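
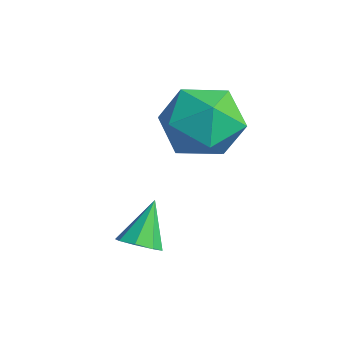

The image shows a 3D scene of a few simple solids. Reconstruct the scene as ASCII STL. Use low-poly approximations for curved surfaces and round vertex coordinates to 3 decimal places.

solid 
facet normal 0.362 -0.509 -0.781
outer loop
vertex 4.106 -2.182 -1.422
vertex 3.678 -2.622 -1.334
vertex 3.706 -2.097 -1.663
endloop
endfacet
facet normal 0.234 0.971 -0.046
outer loop
vertex 4.106 -2.182 -1.422
vertex 3.706 -2.097 -1.663
vertex 3.162 -1.898 -0.226
endloop
endfacet
facet normal 0.363 -0.509 -0.781
outer loop
vertex 3.706 -2.097 -1.663
vertex 3.678 -2.622 -1.334
vertex 3.29 -2.319 -1.712
endloop
endfacet
facet normal -0.426 0.860 -0.280
outer loop
vertex 3.706 -2.097 -1.663
vertex 3.29 -2.319 -1.712
vertex 3.162 -1.898 -0.226
endloop
endfacet
facet normal 0.363 -0.509 -0.781
outer loop
vertex 3.29 -2.319 -1.712
vertex 3.678 -2.622 -1.334
vertex 3.101 -2.719 -1.539
endloop
endfacet
facet normal -0.917 0.356 -0.180
outer loop
vertex 3.29 -2.319 -1.712
vertex 3.101 -2.719 -1.539
vertex 3.162 -1.898 -0.226
endloop
endfacet
facet normal 0.363 -0.510 -0.780
outer loop
vertex 3.101 -2.719 -1.539
vertex 3.678 -2.622 -1.334
vertex 3.25 -3.061 -1.246
endloop
endfacet
facet normal -0.949 -0.245 0.197
outer loop
vertex 3.101 -2.719 -1.539
vertex 3.25 -3.061 -1.246
vertex 3.162 -1.898 -0.226
endloop
endfacet
facet normal 0.362 -0.509 -0.781
outer loop
vertex 3.25 -3.061 -1.246
vertex 3.678 -2.622 -1.334
vertex 3.65 -3.146 -1.005
endloop
endfacet
facet normal -0.505 -0.590 0.630
outer loop
vertex 3.25 -3.061 -1.246
vertex 3.65 -3.146 -1.005
vertex 3.162 -1.898 -0.226
endloop
endfacet
facet normal 0.364 -0.509 -0.780
outer loop
vertex 3.65 -3.146 -1.005
vertex 3.678 -2.622 -1.334
vertex 4.066 -2.924 -0.956
endloop
endfacet
facet normal 0.154 -0.479 0.864
outer loop
vertex 3.65 -3.146 -1.005
vertex 4.066 -2.924 -0.956
vertex 3.162 -1.898 -0.226
endloop
endfacet
facet normal 0.364 -0.509 -0.780
outer loop
vertex 4.066 -2.924 -0.956
vertex 3.678 -2.622 -1.334
vertex 4.255 -2.524 -1.129
endloop
endfacet
facet normal 0.645 0.025 0.764
outer loop
vertex 4.066 -2.924 -0.956
vertex 4.255 -2.524 -1.129
vertex 3.162 -1.898 -0.226
endloop
endfacet
facet normal 0.364 -0.510 -0.780
outer loop
vertex 4.255 -2.524 -1.129
vertex 3.678 -2.622 -1.334
vertex 4.106 -2.182 -1.422
endloop
endfacet
facet normal 0.678 0.626 0.386
outer loop
vertex 4.255 -2.524 -1.129
vertex 4.106 -2.182 -1.422
vertex 3.162 -1.898 -0.226
endloop
endfacet
facet normal -0.881 -0.269 0.389
outer loop
vertex 1.04 0.38 1.694
vertex 1.286 -0.827 1.418
vertex 1.634 -0.351 2.534
endloop
endfacet
facet normal -0.625 0.313 0.715
outer loop
vertex 1.04 0.38 1.694
vertex 1.634 -0.351 2.534
vertex 2.017 0.837 2.348
endloop
endfacet
facet normal -0.530 0.819 0.220
outer loop
vertex 1.04 0.38 1.694
vertex 2.017 0.837 2.348
vertex 1.905 1.095 1.118
endloop
endfacet
facet normal -0.728 0.550 -0.411
outer loop
vertex 1.04 0.38 1.694
vertex 1.905 1.095 1.118
vertex 1.453 0.067 0.543
endloop
endfacet
facet normal -0.944 -0.123 -0.305
outer loop
vertex 1.04 0.38 1.694
vertex 1.453 0.067 0.543
vertex 1.286 -0.827 1.418
endloop
endfacet
facet normal 0.013 0.150 0.989
outer loop
vertex 2.017 0.837 2.348
vertex 1.634 -0.351 2.534
vertex 2.867 -0.087 2.477
endloop
endfacet
facet normal -0.400 -0.791 0.462
outer loop
vertex 1.634 -0.351 2.534
vertex 1.286 -0.827 1.418
vertex 2.415 -1.115 1.902
endloop
endfacet
facet normal -0.503 -0.555 -0.663
outer loop
vertex 1.286 -0.827 1.418
vertex 1.453 0.067 0.543
vertex 2.303 -0.857 0.672
endloop
endfacet
facet normal -0.153 0.533 -0.832
outer loop
vertex 1.453 0.067 0.543
vertex 1.905 1.095 1.118
vertex 2.686 0.331 0.486
endloop
endfacet
facet normal 0.166 0.968 0.188
outer loop
vertex 1.905 1.095 1.118
vertex 2.017 0.837 2.348
vertex 3.034 0.807 1.602
endloop
endfacet
facet normal 0.728 -0.550 0.411
outer loop
vertex 3.28 -0.4 1.326
vertex 2.867 -0.087 2.477
vertex 2.415 -1.115 1.902
endloop
endfacet
facet normal 0.530 -0.819 -0.220
outer loop
vertex 3.28 -0.4 1.326
vertex 2.415 -1.115 1.902
vertex 2.303 -0.857 0.672
endloop
endfacet
facet normal 0.625 -0.313 -0.715
outer loop
vertex 3.28 -0.4 1.326
vertex 2.303 -0.857 0.672
vertex 2.686 0.331 0.486
endloop
endfacet
facet normal 0.881 0.269 -0.389
outer loop
vertex 3.28 -0.4 1.326
vertex 2.686 0.331 0.486
vertex 3.034 0.807 1.602
endloop
endfacet
facet normal 0.944 0.123 0.305
outer loop
vertex 3.28 -0.4 1.326
vertex 3.034 0.807 1.602
vertex 2.867 -0.087 2.477
endloop
endfacet
facet normal 0.153 -0.533 0.832
outer loop
vertex 2.415 -1.115 1.902
vertex 2.867 -0.087 2.477
vertex 1.634 -0.351 2.534
endloop
endfacet
facet normal -0.166 -0.968 -0.188
outer loop
vertex 2.303 -0.857 0.672
vertex 2.415 -1.115 1.902
vertex 1.286 -0.827 1.418
endloop
endfacet
facet normal -0.013 -0.150 -0.989
outer loop
vertex 2.686 0.331 0.486
vertex 2.303 -0.857 0.672
vertex 1.453 0.067 0.543
endloop
endfacet
facet normal 0.400 0.791 -0.462
outer loop
vertex 3.034 0.807 1.602
vertex 2.686 0.331 0.486
vertex 1.905 1.095 1.118
endloop
endfacet
facet normal 0.503 0.555 0.663
outer loop
vertex 2.867 -0.087 2.477
vertex 3.034 0.807 1.602
vertex 2.017 0.837 2.348
endloop
endfacet

endsolid


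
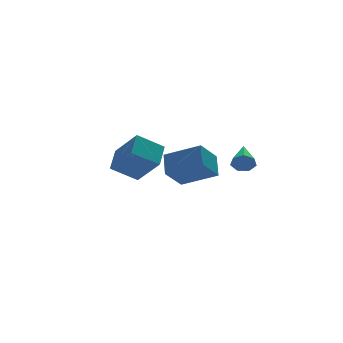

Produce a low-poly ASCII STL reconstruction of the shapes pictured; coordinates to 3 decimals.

solid 
facet normal -0.489 -0.737 -0.467
outer loop
vertex -0.697 -1.265 3.206
vertex -1.981 -0.948 4.051
vertex -1.289 0.0 1.831
endloop
endfacet
facet normal 0.818 -0.202 -0.538
outer loop
vertex -0.579 1.068 2.509
vertex -0.697 -1.265 3.206
vertex -1.289 0.0 1.831
endloop
endfacet
facet normal -0.490 -0.736 -0.467
outer loop
vertex -1.289 0.0 1.831
vertex -1.981 -0.948 4.051
vertex -2.573 0.318 2.677
endloop
endfacet
facet normal -0.302 0.646 -0.701
outer loop
vertex -2.573 0.318 2.677
vertex -0.579 1.068 2.509
vertex -1.289 0.0 1.831
endloop
endfacet
facet normal 0.302 -0.646 0.701
outer loop
vertex -0.697 -1.265 3.206
vertex -1.271 0.12 4.729
vertex -1.981 -0.948 4.051
endloop
endfacet
facet normal 0.818 -0.202 -0.539
outer loop
vertex 0.013 -0.198 3.883
vertex -0.697 -1.265 3.206
vertex -0.579 1.068 2.509
endloop
endfacet
facet normal 0.302 -0.646 0.701
outer loop
vertex 0.013 -0.198 3.883
vertex -1.271 0.12 4.729
vertex -0.697 -1.265 3.206
endloop
endfacet
facet normal -0.818 0.202 0.539
outer loop
vertex -1.981 -0.948 4.051
vertex -1.271 0.12 4.729
vertex -2.573 0.318 2.677
endloop
endfacet
facet normal -0.302 0.646 -0.701
outer loop
vertex -1.863 1.385 3.354
vertex -0.579 1.068 2.509
vertex -2.573 0.318 2.677
endloop
endfacet
facet normal -0.818 0.203 0.539
outer loop
vertex -2.573 0.318 2.677
vertex -1.271 0.12 4.729
vertex -1.863 1.385 3.354
endloop
endfacet
facet normal 0.489 0.736 0.467
outer loop
vertex -1.863 1.385 3.354
vertex 0.013 -0.198 3.883
vertex -0.579 1.068 2.509
endloop
endfacet
facet normal 0.490 0.736 0.467
outer loop
vertex -1.271 0.12 4.729
vertex 0.013 -0.198 3.883
vertex -1.863 1.385 3.354
endloop
endfacet
facet normal -0.418 -0.851 -0.318
outer loop
vertex 2.985 -3.232 2.901
vertex 2.671 -3.281 3.445
vertex 2.493 -2.995 2.913
endloop
endfacet
facet normal 0.247 0.553 -0.796
outer loop
vertex 2.985 -3.232 2.901
vertex 2.493 -2.995 2.913
vertex 3.369 -1.859 3.975
endloop
endfacet
facet normal -0.418 -0.851 -0.318
outer loop
vertex 2.493 -2.995 2.913
vertex 2.671 -3.281 3.445
vertex 2.135 -2.973 3.325
endloop
endfacet
facet normal -0.461 0.769 -0.442
outer loop
vertex 2.493 -2.995 2.913
vertex 2.135 -2.973 3.325
vertex 3.369 -1.859 3.975
endloop
endfacet
facet normal -0.418 -0.851 -0.318
outer loop
vertex 2.135 -2.973 3.325
vertex 2.671 -3.281 3.445
vertex 2.18 -3.183 3.828
endloop
endfacet
facet normal -0.722 0.613 0.321
outer loop
vertex 2.135 -2.973 3.325
vertex 2.18 -3.183 3.828
vertex 3.369 -1.859 3.975
endloop
endfacet
facet normal -0.417 -0.852 -0.316
outer loop
vertex 2.18 -3.183 3.828
vertex 2.671 -3.281 3.445
vertex 2.596 -3.466 4.043
endloop
endfacet
facet normal -0.338 0.202 0.919
outer loop
vertex 2.18 -3.183 3.828
vertex 2.596 -3.466 4.043
vertex 3.369 -1.859 3.975
endloop
endfacet
facet normal -0.418 -0.852 -0.316
outer loop
vertex 2.596 -3.466 4.043
vertex 2.671 -3.281 3.445
vertex 3.068 -3.61 3.807
endloop
endfacet
facet normal 0.403 -0.156 0.902
outer loop
vertex 2.596 -3.466 4.043
vertex 3.068 -3.61 3.807
vertex 3.369 -1.859 3.975
endloop
endfacet
facet normal -0.417 -0.852 -0.317
outer loop
vertex 3.068 -3.61 3.807
vertex 2.671 -3.281 3.445
vertex 3.241 -3.506 3.299
endloop
endfacet
facet normal 0.941 -0.189 0.282
outer loop
vertex 3.068 -3.61 3.807
vertex 3.241 -3.506 3.299
vertex 3.369 -1.859 3.975
endloop
endfacet
facet normal -0.417 -0.851 -0.318
outer loop
vertex 3.241 -3.506 3.299
vertex 2.671 -3.281 3.445
vertex 2.985 -3.232 2.901
endloop
endfacet
facet normal 0.872 0.127 -0.473
outer loop
vertex 3.241 -3.506 3.299
vertex 2.985 -3.232 2.901
vertex 3.369 -1.859 3.975
endloop
endfacet
facet normal -0.672 -0.322 0.667
outer loop
vertex 2.848 1.612 1.65
vertex 3.233 2.66 2.544
vertex 1.385 2.882 0.79
endloop
endfacet
facet normal -0.269 -0.733 -0.625
outer loop
vertex 2.507 3.42 -0.324
vertex 2.848 1.612 1.65
vertex 1.385 2.882 0.79
endloop
endfacet
facet normal -0.672 -0.322 0.667
outer loop
vertex 1.385 2.882 0.79
vertex 3.233 2.66 2.544
vertex 1.77 3.93 1.684
endloop
endfacet
facet normal -0.690 0.599 -0.406
outer loop
vertex 1.77 3.93 1.684
vertex 2.507 3.42 -0.324
vertex 1.385 2.882 0.79
endloop
endfacet
facet normal 0.690 -0.599 0.406
outer loop
vertex 2.848 1.612 1.65
vertex 4.355 3.198 1.43
vertex 3.233 2.66 2.544
endloop
endfacet
facet normal -0.269 -0.733 -0.625
outer loop
vertex 3.97 2.15 0.536
vertex 2.848 1.612 1.65
vertex 2.507 3.42 -0.324
endloop
endfacet
facet normal 0.690 -0.599 0.406
outer loop
vertex 3.97 2.15 0.536
vertex 4.355 3.198 1.43
vertex 2.848 1.612 1.65
endloop
endfacet
facet normal 0.269 0.733 0.625
outer loop
vertex 3.233 2.66 2.544
vertex 4.355 3.198 1.43
vertex 1.77 3.93 1.684
endloop
endfacet
facet normal -0.690 0.599 -0.406
outer loop
vertex 2.892 4.468 0.57
vertex 2.507 3.42 -0.324
vertex 1.77 3.93 1.684
endloop
endfacet
facet normal 0.269 0.733 0.625
outer loop
vertex 1.77 3.93 1.684
vertex 4.355 3.198 1.43
vertex 2.892 4.468 0.57
endloop
endfacet
facet normal 0.672 0.322 -0.667
outer loop
vertex 2.892 4.468 0.57
vertex 3.97 2.15 0.536
vertex 2.507 3.42 -0.324
endloop
endfacet
facet normal 0.672 0.322 -0.667
outer loop
vertex 4.355 3.198 1.43
vertex 3.97 2.15 0.536
vertex 2.892 4.468 0.57
endloop
endfacet

endsolid


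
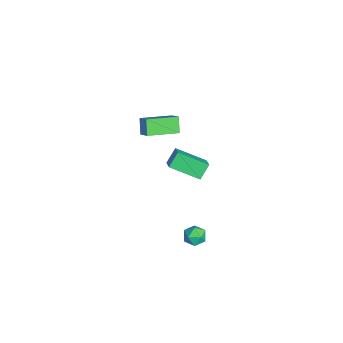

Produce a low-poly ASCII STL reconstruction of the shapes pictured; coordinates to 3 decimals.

solid 
facet normal -0.868 -0.027 -0.495
outer loop
vertex 0.125 2.556 0.256
vertex 0.539 4.041 -0.551
vertex 0.543 2.056 -0.45
endloop
endfacet
facet normal -0.238 -0.854 0.464
outer loop
vertex 1.281 2.079 -0.029
vertex 0.125 2.556 0.256
vertex 0.543 2.056 -0.45
endloop
endfacet
facet normal -0.868 -0.027 -0.495
outer loop
vertex 0.543 2.056 -0.45
vertex 0.539 4.041 -0.551
vertex 0.957 3.541 -1.257
endloop
endfacet
facet normal 0.435 -0.521 -0.735
outer loop
vertex 0.957 3.541 -1.257
vertex 1.281 2.079 -0.029
vertex 0.543 2.056 -0.45
endloop
endfacet
facet normal -0.435 0.521 0.735
outer loop
vertex 0.125 2.556 0.256
vertex 1.277 4.064 -0.13
vertex 0.539 4.041 -0.551
endloop
endfacet
facet normal -0.238 -0.854 0.464
outer loop
vertex 0.863 2.579 0.677
vertex 0.125 2.556 0.256
vertex 1.281 2.079 -0.029
endloop
endfacet
facet normal -0.435 0.521 0.735
outer loop
vertex 0.863 2.579 0.677
vertex 1.277 4.064 -0.13
vertex 0.125 2.556 0.256
endloop
endfacet
facet normal 0.238 0.854 -0.464
outer loop
vertex 0.539 4.041 -0.551
vertex 1.277 4.064 -0.13
vertex 0.957 3.541 -1.257
endloop
endfacet
facet normal 0.435 -0.521 -0.735
outer loop
vertex 1.695 3.564 -0.836
vertex 1.281 2.079 -0.029
vertex 0.957 3.541 -1.257
endloop
endfacet
facet normal 0.238 0.854 -0.464
outer loop
vertex 0.957 3.541 -1.257
vertex 1.277 4.064 -0.13
vertex 1.695 3.564 -0.836
endloop
endfacet
facet normal 0.868 0.027 0.495
outer loop
vertex 1.695 3.564 -0.836
vertex 0.863 2.579 0.677
vertex 1.281 2.079 -0.029
endloop
endfacet
facet normal 0.868 0.027 0.495
outer loop
vertex 1.277 4.064 -0.13
vertex 0.863 2.579 0.677
vertex 1.695 3.564 -0.836
endloop
endfacet
facet normal -0.620 -0.278 0.734
outer loop
vertex 2.674 3.149 -3.638
vertex 2.972 2.582 -3.601
vertex 3.174 3.074 -3.244
endloop
endfacet
facet normal -0.519 0.428 0.740
outer loop
vertex 2.674 3.149 -3.638
vertex 3.174 3.074 -3.244
vertex 3.118 3.609 -3.593
endloop
endfacet
facet normal -0.721 0.685 0.107
outer loop
vertex 2.674 3.149 -3.638
vertex 3.118 3.609 -3.593
vertex 2.88 3.448 -4.166
endloop
endfacet
facet normal -0.947 0.136 -0.292
outer loop
vertex 2.674 3.149 -3.638
vertex 2.88 3.448 -4.166
vertex 2.79 2.813 -4.171
endloop
endfacet
facet normal -0.884 -0.458 0.096
outer loop
vertex 2.674 3.149 -3.638
vertex 2.79 2.813 -4.171
vertex 2.972 2.582 -3.601
endloop
endfacet
facet normal 0.180 0.551 0.815
outer loop
vertex 3.118 3.609 -3.593
vertex 3.174 3.074 -3.244
vertex 3.69 3.327 -3.529
endloop
endfacet
facet normal 0.018 -0.592 0.806
outer loop
vertex 3.174 3.074 -3.244
vertex 2.972 2.582 -3.601
vertex 3.6 2.692 -3.534
endloop
endfacet
facet normal -0.410 -0.883 -0.227
outer loop
vertex 2.972 2.582 -3.601
vertex 2.79 2.813 -4.171
vertex 3.362 2.531 -4.107
endloop
endfacet
facet normal -0.511 0.079 -0.856
outer loop
vertex 2.79 2.813 -4.171
vertex 2.88 3.448 -4.166
vertex 3.306 3.066 -4.456
endloop
endfacet
facet normal -0.147 0.966 -0.211
outer loop
vertex 2.88 3.448 -4.166
vertex 3.118 3.609 -3.593
vertex 3.508 3.558 -4.099
endloop
endfacet
facet normal 0.947 -0.136 0.292
outer loop
vertex 3.806 2.991 -4.062
vertex 3.69 3.327 -3.529
vertex 3.6 2.692 -3.534
endloop
endfacet
facet normal 0.721 -0.685 -0.107
outer loop
vertex 3.806 2.991 -4.062
vertex 3.6 2.692 -3.534
vertex 3.362 2.531 -4.107
endloop
endfacet
facet normal 0.519 -0.428 -0.740
outer loop
vertex 3.806 2.991 -4.062
vertex 3.362 2.531 -4.107
vertex 3.306 3.066 -4.456
endloop
endfacet
facet normal 0.620 0.278 -0.734
outer loop
vertex 3.806 2.991 -4.062
vertex 3.306 3.066 -4.456
vertex 3.508 3.558 -4.099
endloop
endfacet
facet normal 0.884 0.458 -0.096
outer loop
vertex 3.806 2.991 -4.062
vertex 3.508 3.558 -4.099
vertex 3.69 3.327 -3.529
endloop
endfacet
facet normal 0.511 -0.079 0.856
outer loop
vertex 3.6 2.692 -3.534
vertex 3.69 3.327 -3.529
vertex 3.174 3.074 -3.244
endloop
endfacet
facet normal 0.147 -0.966 0.211
outer loop
vertex 3.362 2.531 -4.107
vertex 3.6 2.692 -3.534
vertex 2.972 2.582 -3.601
endloop
endfacet
facet normal -0.180 -0.551 -0.815
outer loop
vertex 3.306 3.066 -4.456
vertex 3.362 2.531 -4.107
vertex 2.79 2.813 -4.171
endloop
endfacet
facet normal -0.018 0.592 -0.806
outer loop
vertex 3.508 3.558 -4.099
vertex 3.306 3.066 -4.456
vertex 2.88 3.448 -4.166
endloop
endfacet
facet normal 0.410 0.883 0.227
outer loop
vertex 3.69 3.327 -3.529
vertex 3.508 3.558 -4.099
vertex 3.118 3.609 -3.593
endloop
endfacet
facet normal -0.630 0.041 0.775
outer loop
vertex -3.552 1.573 -0.935
vertex -3.952 3.299 -1.352
vertex -4.192 1.302 -1.441
endloop
endfacet
facet normal 0.220 -0.948 0.230
outer loop
vertex -3.568 1.261 -2.208
vertex -3.552 1.573 -0.935
vertex -4.192 1.302 -1.441
endloop
endfacet
facet normal -0.630 0.041 0.775
outer loop
vertex -4.192 1.302 -1.441
vertex -3.952 3.299 -1.352
vertex -4.592 3.028 -1.858
endloop
endfacet
facet normal -0.744 -0.315 -0.589
outer loop
vertex -4.592 3.028 -1.858
vertex -3.568 1.261 -2.208
vertex -4.192 1.302 -1.441
endloop
endfacet
facet normal 0.744 0.315 0.589
outer loop
vertex -3.552 1.573 -0.935
vertex -3.328 3.258 -2.119
vertex -3.952 3.299 -1.352
endloop
endfacet
facet normal 0.220 -0.948 0.230
outer loop
vertex -2.928 1.532 -1.702
vertex -3.552 1.573 -0.935
vertex -3.568 1.261 -2.208
endloop
endfacet
facet normal 0.744 0.315 0.589
outer loop
vertex -2.928 1.532 -1.702
vertex -3.328 3.258 -2.119
vertex -3.552 1.573 -0.935
endloop
endfacet
facet normal -0.220 0.948 -0.230
outer loop
vertex -3.952 3.299 -1.352
vertex -3.328 3.258 -2.119
vertex -4.592 3.028 -1.858
endloop
endfacet
facet normal -0.744 -0.315 -0.589
outer loop
vertex -3.968 2.987 -2.625
vertex -3.568 1.261 -2.208
vertex -4.592 3.028 -1.858
endloop
endfacet
facet normal -0.220 0.948 -0.230
outer loop
vertex -4.592 3.028 -1.858
vertex -3.328 3.258 -2.119
vertex -3.968 2.987 -2.625
endloop
endfacet
facet normal 0.630 -0.041 -0.775
outer loop
vertex -3.968 2.987 -2.625
vertex -2.928 1.532 -1.702
vertex -3.568 1.261 -2.208
endloop
endfacet
facet normal 0.630 -0.041 -0.775
outer loop
vertex -3.328 3.258 -2.119
vertex -2.928 1.532 -1.702
vertex -3.968 2.987 -2.625
endloop
endfacet

endsolid


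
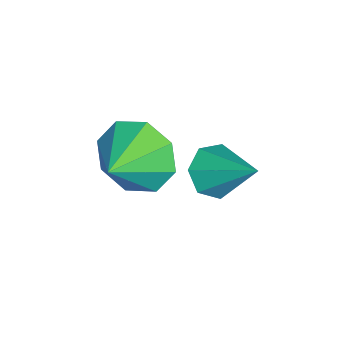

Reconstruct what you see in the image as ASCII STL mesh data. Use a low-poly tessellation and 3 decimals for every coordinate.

solid 
facet normal -0.410 -0.668 -0.621
outer loop
vertex -2.832 2.193 1.309
vertex -3.25 2.752 0.983
vertex -2.548 2.502 0.789
endloop
endfacet
facet normal 0.901 -0.297 0.316
outer loop
vertex -2.832 2.193 1.309
vertex -2.548 2.502 0.789
vertex -2.53 3.928 2.077
endloop
endfacet
facet normal -0.410 -0.668 -0.622
outer loop
vertex -2.548 2.502 0.789
vertex -3.25 2.752 0.983
vertex -2.792 2.999 0.416
endloop
endfacet
facet normal 0.928 0.243 -0.283
outer loop
vertex -2.548 2.502 0.789
vertex -2.792 2.999 0.416
vertex -2.53 3.928 2.077
endloop
endfacet
facet normal -0.409 -0.668 -0.621
outer loop
vertex -2.792 2.999 0.416
vertex -3.25 2.752 0.983
vertex -3.381 3.31 0.469
endloop
endfacet
facet normal 0.370 0.785 -0.497
outer loop
vertex -2.792 2.999 0.416
vertex -3.381 3.31 0.469
vertex -2.53 3.928 2.077
endloop
endfacet
facet normal -0.410 -0.668 -0.621
outer loop
vertex -3.381 3.31 0.469
vertex -3.25 2.752 0.983
vertex -3.871 3.201 0.91
endloop
endfacet
facet normal -0.354 0.920 -0.166
outer loop
vertex -3.381 3.31 0.469
vertex -3.871 3.201 0.91
vertex -2.53 3.928 2.077
endloop
endfacet
facet normal -0.410 -0.667 -0.622
outer loop
vertex -3.871 3.201 0.91
vertex -3.25 2.752 0.983
vertex -3.894 2.753 1.406
endloop
endfacet
facet normal -0.698 0.547 0.462
outer loop
vertex -3.871 3.201 0.91
vertex -3.894 2.753 1.406
vertex -2.53 3.928 2.077
endloop
endfacet
facet normal -0.409 -0.668 -0.621
outer loop
vertex -3.894 2.753 1.406
vertex -3.25 2.752 0.983
vertex -3.431 2.305 1.583
endloop
endfacet
facet normal -0.402 -0.055 0.914
outer loop
vertex -3.894 2.753 1.406
vertex -3.431 2.305 1.583
vertex -2.53 3.928 2.077
endloop
endfacet
facet normal -0.409 -0.668 -0.621
outer loop
vertex -3.431 2.305 1.583
vertex -3.25 2.752 0.983
vertex -2.832 2.193 1.309
endloop
endfacet
facet normal 0.308 -0.429 0.849
outer loop
vertex -3.431 2.305 1.583
vertex -2.832 2.193 1.309
vertex -2.53 3.928 2.077
endloop
endfacet
facet normal -0.886 0.219 -0.409
outer loop
vertex -1.909 1.685 1.281
vertex -2.391 1.071 1.998
vertex -2.117 2.094 1.951
endloop
endfacet
facet normal 0.828 0.555 -0.082
outer loop
vertex -1.909 1.685 1.281
vertex -2.117 2.094 1.951
vertex -1.169 0.769 2.562
endloop
endfacet
facet normal -0.886 0.219 -0.408
outer loop
vertex -2.117 2.094 1.951
vertex -2.391 1.071 1.998
vertex -2.485 1.903 2.648
endloop
endfacet
facet normal 0.588 0.645 0.487
outer loop
vertex -2.117 2.094 1.951
vertex -2.485 1.903 2.648
vertex -1.169 0.769 2.562
endloop
endfacet
facet normal -0.886 0.219 -0.409
outer loop
vertex -2.485 1.903 2.648
vertex -2.391 1.071 1.998
vertex -2.799 1.226 2.965
endloop
endfacet
facet normal 0.304 0.284 0.909
outer loop
vertex -2.485 1.903 2.648
vertex -2.799 1.226 2.965
vertex -1.169 0.769 2.562
endloop
endfacet
facet normal -0.886 0.219 -0.409
outer loop
vertex -2.799 1.226 2.965
vertex -2.391 1.071 1.998
vertex -2.874 0.457 2.715
endloop
endfacet
facet normal 0.142 -0.319 0.937
outer loop
vertex -2.799 1.226 2.965
vertex -2.874 0.457 2.715
vertex -1.169 0.769 2.562
endloop
endfacet
facet normal -0.886 0.219 -0.409
outer loop
vertex -2.874 0.457 2.715
vertex -2.391 1.071 1.998
vertex -2.666 0.048 2.046
endloop
endfacet
facet normal 0.198 -0.808 0.555
outer loop
vertex -2.874 0.457 2.715
vertex -2.666 0.048 2.046
vertex -1.169 0.769 2.562
endloop
endfacet
facet normal -0.886 0.219 -0.408
outer loop
vertex -2.666 0.048 2.046
vertex -2.391 1.071 1.998
vertex -2.298 0.239 1.349
endloop
endfacet
facet normal 0.438 -0.899 -0.015
outer loop
vertex -2.666 0.048 2.046
vertex -2.298 0.239 1.349
vertex -1.169 0.769 2.562
endloop
endfacet
facet normal -0.886 0.219 -0.408
outer loop
vertex -2.298 0.239 1.349
vertex -2.391 1.071 1.998
vertex -1.984 0.917 1.032
endloop
endfacet
facet normal 0.721 -0.538 -0.436
outer loop
vertex -2.298 0.239 1.349
vertex -1.984 0.917 1.032
vertex -1.169 0.769 2.562
endloop
endfacet
facet normal -0.886 0.219 -0.408
outer loop
vertex -1.984 0.917 1.032
vertex -2.391 1.071 1.998
vertex -1.909 1.685 1.281
endloop
endfacet
facet normal 0.883 0.064 -0.464
outer loop
vertex -1.984 0.917 1.032
vertex -1.909 1.685 1.281
vertex -1.169 0.769 2.562
endloop
endfacet

endsolid


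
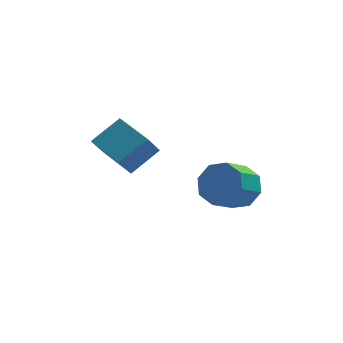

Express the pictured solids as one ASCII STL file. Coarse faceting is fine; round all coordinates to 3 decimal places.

solid 
facet normal -0.403 -0.435 0.806
outer loop
vertex 0.252 -0.966 4.434
vertex -0.684 0.457 4.734
vertex -0.856 -1.515 3.584
endloop
endfacet
facet normal 0.541 -0.823 -0.174
outer loop
vertex -0.376 -0.997 2.626
vertex 0.252 -0.966 4.434
vertex -0.856 -1.515 3.584
endloop
endfacet
facet normal -0.403 -0.434 0.805
outer loop
vertex -0.856 -1.515 3.584
vertex -0.684 0.457 4.734
vertex -1.791 -0.091 3.884
endloop
endfacet
facet normal -0.738 -0.365 -0.567
outer loop
vertex -1.791 -0.091 3.884
vertex -0.376 -0.997 2.626
vertex -0.856 -1.515 3.584
endloop
endfacet
facet normal 0.738 0.366 0.567
outer loop
vertex 0.252 -0.966 4.434
vertex -0.204 0.975 3.776
vertex -0.684 0.457 4.734
endloop
endfacet
facet normal 0.541 -0.823 -0.174
outer loop
vertex 0.731 -0.449 3.476
vertex 0.252 -0.966 4.434
vertex -0.376 -0.997 2.626
endloop
endfacet
facet normal 0.739 0.366 0.567
outer loop
vertex 0.731 -0.449 3.476
vertex -0.204 0.975 3.776
vertex 0.252 -0.966 4.434
endloop
endfacet
facet normal -0.541 0.823 0.174
outer loop
vertex -0.684 0.457 4.734
vertex -0.204 0.975 3.776
vertex -1.791 -0.091 3.884
endloop
endfacet
facet normal -0.738 -0.366 -0.567
outer loop
vertex -1.312 0.426 2.926
vertex -0.376 -0.997 2.626
vertex -1.791 -0.091 3.884
endloop
endfacet
facet normal -0.541 0.823 0.174
outer loop
vertex -1.791 -0.091 3.884
vertex -0.204 0.975 3.776
vertex -1.312 0.426 2.926
endloop
endfacet
facet normal 0.403 0.435 -0.805
outer loop
vertex -1.312 0.426 2.926
vertex 0.731 -0.449 3.476
vertex -0.376 -0.997 2.626
endloop
endfacet
facet normal 0.403 0.434 -0.806
outer loop
vertex -0.204 0.975 3.776
vertex 0.731 -0.449 3.476
vertex -1.312 0.426 2.926
endloop
endfacet
facet normal 0.591 0.585 -0.555
outer loop
vertex 3.993 -0.159 2.227
vertex 3.684 -0.63 1.401
vertex 3.376 0.169 1.916
endloop
endfacet
facet normal 0.000 0.688 0.725
outer loop
vertex 3.993 -0.159 2.227
vertex 3.376 0.169 1.916
vertex 3.165 -0.978 3.005
endloop
endfacet
facet normal 0.000 0.688 0.725
outer loop
vertex 3.165 -0.978 3.005
vertex 3.376 0.169 1.916
vertex 2.548 -0.65 2.694
endloop
endfacet
facet normal -0.591 -0.585 0.555
outer loop
vertex 3.165 -0.978 3.005
vertex 2.548 -0.65 2.694
vertex 2.856 -1.45 2.179
endloop
endfacet
facet normal 0.591 0.585 -0.555
outer loop
vertex 3.376 0.169 1.916
vertex 3.684 -0.63 1.401
vertex 2.939 0.03 1.304
endloop
endfacet
facet normal -0.569 0.791 0.227
outer loop
vertex 3.376 0.169 1.916
vertex 2.939 0.03 1.304
vertex 2.548 -0.65 2.694
endloop
endfacet
facet normal -0.570 0.790 0.226
outer loop
vertex 2.548 -0.65 2.694
vertex 2.939 0.03 1.304
vertex 2.111 -0.79 2.081
endloop
endfacet
facet normal -0.591 -0.585 0.555
outer loop
vertex 2.548 -0.65 2.694
vertex 2.111 -0.79 2.081
vertex 2.856 -1.45 2.179
endloop
endfacet
facet normal 0.591 0.585 -0.556
outer loop
vertex 2.939 0.03 1.304
vertex 3.684 -0.63 1.401
vertex 2.938 -0.497 0.748
endloop
endfacet
facet normal -0.807 0.430 -0.406
outer loop
vertex 2.939 0.03 1.304
vertex 2.938 -0.497 0.748
vertex 2.111 -0.79 2.081
endloop
endfacet
facet normal -0.807 0.429 -0.406
outer loop
vertex 2.111 -0.79 2.081
vertex 2.938 -0.497 0.748
vertex 2.111 -1.316 1.526
endloop
endfacet
facet normal -0.591 -0.585 0.555
outer loop
vertex 2.111 -0.79 2.081
vertex 2.111 -1.316 1.526
vertex 2.856 -1.45 2.179
endloop
endfacet
facet normal 0.591 0.585 -0.555
outer loop
vertex 2.938 -0.497 0.748
vertex 3.684 -0.63 1.401
vertex 3.375 -1.102 0.575
endloop
endfacet
facet normal -0.571 -0.184 -0.800
outer loop
vertex 2.938 -0.497 0.748
vertex 3.375 -1.102 0.575
vertex 2.111 -1.316 1.526
endloop
endfacet
facet normal -0.571 -0.183 -0.800
outer loop
vertex 2.111 -1.316 1.526
vertex 3.375 -1.102 0.575
vertex 2.547 -1.921 1.353
endloop
endfacet
facet normal -0.592 -0.585 0.555
outer loop
vertex 2.111 -1.316 1.526
vertex 2.547 -1.921 1.353
vertex 2.856 -1.45 2.179
endloop
endfacet
facet normal 0.591 0.585 -0.555
outer loop
vertex 3.375 -1.102 0.575
vertex 3.684 -0.63 1.401
vertex 3.992 -1.43 0.886
endloop
endfacet
facet normal -0.000 -0.688 -0.725
outer loop
vertex 3.375 -1.102 0.575
vertex 3.992 -1.43 0.886
vertex 2.547 -1.921 1.353
endloop
endfacet
facet normal -0.000 -0.688 -0.725
outer loop
vertex 2.547 -1.921 1.353
vertex 3.992 -1.43 0.886
vertex 3.164 -2.249 1.664
endloop
endfacet
facet normal -0.591 -0.585 0.555
outer loop
vertex 2.547 -1.921 1.353
vertex 3.164 -2.249 1.664
vertex 2.856 -1.45 2.179
endloop
endfacet
facet normal 0.591 0.585 -0.555
outer loop
vertex 3.992 -1.43 0.886
vertex 3.684 -0.63 1.401
vertex 4.429 -1.29 1.499
endloop
endfacet
facet normal 0.570 -0.790 -0.226
outer loop
vertex 3.992 -1.43 0.886
vertex 4.429 -1.29 1.499
vertex 3.164 -2.249 1.664
endloop
endfacet
facet normal 0.569 -0.790 -0.227
outer loop
vertex 3.164 -2.249 1.664
vertex 4.429 -1.29 1.499
vertex 3.601 -2.11 2.276
endloop
endfacet
facet normal -0.591 -0.585 0.555
outer loop
vertex 3.164 -2.249 1.664
vertex 3.601 -2.11 2.276
vertex 2.856 -1.45 2.179
endloop
endfacet
facet normal 0.591 0.585 -0.555
outer loop
vertex 4.429 -1.29 1.499
vertex 3.684 -0.63 1.401
vertex 4.429 -0.764 2.054
endloop
endfacet
facet normal 0.807 -0.429 0.407
outer loop
vertex 4.429 -1.29 1.499
vertex 4.429 -0.764 2.054
vertex 3.601 -2.11 2.276
endloop
endfacet
facet normal 0.807 -0.429 0.406
outer loop
vertex 3.601 -2.11 2.276
vertex 4.429 -0.764 2.054
vertex 3.602 -1.583 2.832
endloop
endfacet
facet normal -0.591 -0.585 0.556
outer loop
vertex 3.601 -2.11 2.276
vertex 3.602 -1.583 2.832
vertex 2.856 -1.45 2.179
endloop
endfacet
facet normal 0.592 0.585 -0.555
outer loop
vertex 4.429 -0.764 2.054
vertex 3.684 -0.63 1.401
vertex 3.993 -0.159 2.227
endloop
endfacet
facet normal 0.571 0.183 0.800
outer loop
vertex 4.429 -0.764 2.054
vertex 3.993 -0.159 2.227
vertex 3.602 -1.583 2.832
endloop
endfacet
facet normal 0.571 0.183 0.800
outer loop
vertex 3.602 -1.583 2.832
vertex 3.993 -0.159 2.227
vertex 3.165 -0.978 3.005
endloop
endfacet
facet normal -0.591 -0.585 0.555
outer loop
vertex 3.602 -1.583 2.832
vertex 3.165 -0.978 3.005
vertex 2.856 -1.45 2.179
endloop
endfacet

endsolid


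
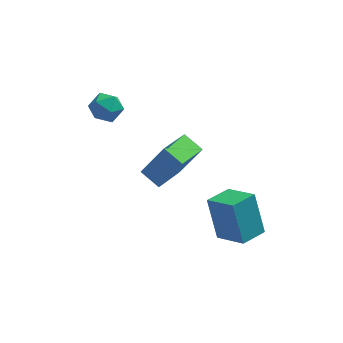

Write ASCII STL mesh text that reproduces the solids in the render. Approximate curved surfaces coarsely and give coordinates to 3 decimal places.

solid 
facet normal -0.754 0.323 0.572
outer loop
vertex -4.572 3.841 0.726
vertex -4.226 3.431 1.414
vertex -4.004 4.257 1.241
endloop
endfacet
facet normal -0.617 0.786 0.046
outer loop
vertex -4.572 3.841 0.726
vertex -4.004 4.257 1.241
vertex -3.954 4.347 0.374
endloop
endfacet
facet normal -0.689 0.441 -0.575
outer loop
vertex -4.572 3.841 0.726
vertex -3.954 4.347 0.374
vertex -4.146 3.576 0.012
endloop
endfacet
facet normal -0.871 -0.233 -0.433
outer loop
vertex -4.572 3.841 0.726
vertex -4.146 3.576 0.012
vertex -4.314 3.01 0.655
endloop
endfacet
facet normal -0.911 -0.306 0.276
outer loop
vertex -4.572 3.841 0.726
vertex -4.314 3.01 0.655
vertex -4.226 3.431 1.414
endloop
endfacet
facet normal 0.063 0.992 0.107
outer loop
vertex -3.954 4.347 0.374
vertex -4.004 4.257 1.241
vertex -3.226 4.25 0.845
endloop
endfacet
facet normal -0.159 0.243 0.957
outer loop
vertex -4.004 4.257 1.241
vertex -4.226 3.431 1.414
vertex -3.394 3.684 1.488
endloop
endfacet
facet normal -0.413 -0.775 0.478
outer loop
vertex -4.226 3.431 1.414
vertex -4.314 3.01 0.655
vertex -3.586 2.913 1.126
endloop
endfacet
facet normal -0.347 -0.657 -0.669
outer loop
vertex -4.314 3.01 0.655
vertex -4.146 3.576 0.012
vertex -3.536 3.003 0.259
endloop
endfacet
facet normal -0.052 0.435 -0.899
outer loop
vertex -4.146 3.576 0.012
vertex -3.954 4.347 0.374
vertex -3.314 3.829 0.086
endloop
endfacet
facet normal 0.871 0.233 0.433
outer loop
vertex -2.968 3.419 0.774
vertex -3.226 4.25 0.845
vertex -3.394 3.684 1.488
endloop
endfacet
facet normal 0.689 -0.441 0.575
outer loop
vertex -2.968 3.419 0.774
vertex -3.394 3.684 1.488
vertex -3.586 2.913 1.126
endloop
endfacet
facet normal 0.617 -0.786 -0.046
outer loop
vertex -2.968 3.419 0.774
vertex -3.586 2.913 1.126
vertex -3.536 3.003 0.259
endloop
endfacet
facet normal 0.754 -0.323 -0.572
outer loop
vertex -2.968 3.419 0.774
vertex -3.536 3.003 0.259
vertex -3.314 3.829 0.086
endloop
endfacet
facet normal 0.911 0.306 -0.276
outer loop
vertex -2.968 3.419 0.774
vertex -3.314 3.829 0.086
vertex -3.226 4.25 0.845
endloop
endfacet
facet normal 0.347 0.657 0.669
outer loop
vertex -3.394 3.684 1.488
vertex -3.226 4.25 0.845
vertex -4.004 4.257 1.241
endloop
endfacet
facet normal 0.052 -0.435 0.899
outer loop
vertex -3.586 2.913 1.126
vertex -3.394 3.684 1.488
vertex -4.226 3.431 1.414
endloop
endfacet
facet normal -0.063 -0.992 -0.107
outer loop
vertex -3.536 3.003 0.259
vertex -3.586 2.913 1.126
vertex -4.314 3.01 0.655
endloop
endfacet
facet normal 0.159 -0.243 -0.957
outer loop
vertex -3.314 3.829 0.086
vertex -3.536 3.003 0.259
vertex -4.146 3.576 0.012
endloop
endfacet
facet normal 0.413 0.775 -0.478
outer loop
vertex -3.226 4.25 0.845
vertex -3.314 3.829 0.086
vertex -3.954 4.347 0.374
endloop
endfacet
facet normal -0.772 -0.618 0.148
outer loop
vertex 1.477 -1.254 -1.944
vertex 0.445 -0.144 -2.692
vertex 1.857 -2.183 -3.846
endloop
endfacet
facet normal 0.610 -0.657 0.443
outer loop
vertex 2.915 -1.336 -4.048
vertex 1.477 -1.254 -1.944
vertex 1.857 -2.183 -3.846
endloop
endfacet
facet normal -0.772 -0.618 0.147
outer loop
vertex 1.857 -2.183 -3.846
vertex 0.445 -0.144 -2.692
vertex 0.825 -1.072 -4.594
endloop
endfacet
facet normal 0.177 -0.432 -0.885
outer loop
vertex 0.825 -1.072 -4.594
vertex 2.915 -1.336 -4.048
vertex 1.857 -2.183 -3.846
endloop
endfacet
facet normal -0.177 0.432 0.885
outer loop
vertex 1.477 -1.254 -1.944
vertex 1.503 0.703 -2.894
vertex 0.445 -0.144 -2.692
endloop
endfacet
facet normal 0.610 -0.657 0.443
outer loop
vertex 2.535 -0.408 -2.146
vertex 1.477 -1.254 -1.944
vertex 2.915 -1.336 -4.048
endloop
endfacet
facet normal -0.176 0.432 0.885
outer loop
vertex 2.535 -0.408 -2.146
vertex 1.503 0.703 -2.894
vertex 1.477 -1.254 -1.944
endloop
endfacet
facet normal -0.610 0.657 -0.442
outer loop
vertex 0.445 -0.144 -2.692
vertex 1.503 0.703 -2.894
vertex 0.825 -1.072 -4.594
endloop
endfacet
facet normal 0.177 -0.432 -0.884
outer loop
vertex 1.883 -0.226 -4.796
vertex 2.915 -1.336 -4.048
vertex 0.825 -1.072 -4.594
endloop
endfacet
facet normal -0.610 0.657 -0.443
outer loop
vertex 0.825 -1.072 -4.594
vertex 1.503 0.703 -2.894
vertex 1.883 -0.226 -4.796
endloop
endfacet
facet normal 0.772 0.618 -0.147
outer loop
vertex 1.883 -0.226 -4.796
vertex 2.535 -0.408 -2.146
vertex 2.915 -1.336 -4.048
endloop
endfacet
facet normal 0.772 0.618 -0.148
outer loop
vertex 1.503 0.703 -2.894
vertex 2.535 -0.408 -2.146
vertex 1.883 -0.226 -4.796
endloop
endfacet
facet normal -0.536 -0.020 -0.844
outer loop
vertex -2.524 -0.754 0.49
vertex -1.499 0.769 -0.197
vertex -1.795 -1.446 0.043
endloop
endfacet
facet normal -0.523 -0.777 0.351
outer loop
vertex -0.781 -1.409 1.637
vertex -2.524 -0.754 0.49
vertex -1.795 -1.446 0.043
endloop
endfacet
facet normal -0.537 -0.020 -0.843
outer loop
vertex -1.795 -1.446 0.043
vertex -1.499 0.769 -0.197
vertex -0.77 0.077 -0.645
endloop
endfacet
facet normal 0.662 -0.629 -0.407
outer loop
vertex -0.77 0.077 -0.645
vertex -0.781 -1.409 1.637
vertex -1.795 -1.446 0.043
endloop
endfacet
facet normal -0.662 0.629 0.407
outer loop
vertex -2.524 -0.754 0.49
vertex -0.485 0.806 1.397
vertex -1.499 0.769 -0.197
endloop
endfacet
facet normal -0.523 -0.777 0.350
outer loop
vertex -1.51 -0.717 2.085
vertex -2.524 -0.754 0.49
vertex -0.781 -1.409 1.637
endloop
endfacet
facet normal -0.662 0.629 0.406
outer loop
vertex -1.51 -0.717 2.085
vertex -0.485 0.806 1.397
vertex -2.524 -0.754 0.49
endloop
endfacet
facet normal 0.523 0.777 -0.350
outer loop
vertex -1.499 0.769 -0.197
vertex -0.485 0.806 1.397
vertex -0.77 0.077 -0.645
endloop
endfacet
facet normal 0.662 -0.629 -0.407
outer loop
vertex 0.244 0.114 0.95
vertex -0.781 -1.409 1.637
vertex -0.77 0.077 -0.645
endloop
endfacet
facet normal 0.523 0.777 -0.350
outer loop
vertex -0.77 0.077 -0.645
vertex -0.485 0.806 1.397
vertex 0.244 0.114 0.95
endloop
endfacet
facet normal 0.537 0.019 0.844
outer loop
vertex 0.244 0.114 0.95
vertex -1.51 -0.717 2.085
vertex -0.781 -1.409 1.637
endloop
endfacet
facet normal 0.536 0.020 0.844
outer loop
vertex -0.485 0.806 1.397
vertex -1.51 -0.717 2.085
vertex 0.244 0.114 0.95
endloop
endfacet

endsolid


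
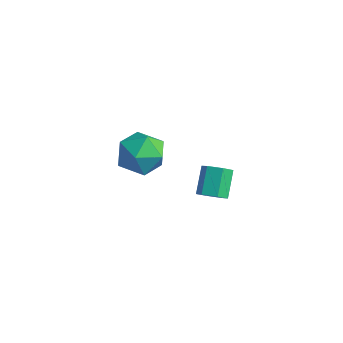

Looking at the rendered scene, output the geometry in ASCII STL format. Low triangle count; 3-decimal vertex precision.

solid 
facet normal 0.544 0.555 0.629
outer loop
vertex -2.806 4.997 1.37
vertex -2.877 4.107 2.216
vertex -1.95 4.115 1.408
endloop
endfacet
facet normal 0.718 0.695 -0.049
outer loop
vertex -2.806 4.997 1.37
vertex -1.95 4.115 1.408
vertex -2.392 4.496 0.325
endloop
endfacet
facet normal 0.128 0.913 -0.387
outer loop
vertex -2.806 4.997 1.37
vertex -2.392 4.496 0.325
vertex -3.593 4.724 0.465
endloop
endfacet
facet normal -0.409 0.909 0.082
outer loop
vertex -2.806 4.997 1.37
vertex -3.593 4.724 0.465
vertex -3.893 4.484 1.633
endloop
endfacet
facet normal -0.153 0.687 0.710
outer loop
vertex -2.806 4.997 1.37
vertex -3.893 4.484 1.633
vertex -2.877 4.107 2.216
endloop
endfacet
facet normal 0.933 0.085 -0.351
outer loop
vertex -2.392 4.496 0.325
vertex -1.95 4.115 1.408
vertex -2.207 3.296 0.527
endloop
endfacet
facet normal 0.651 -0.140 0.746
outer loop
vertex -1.95 4.115 1.408
vertex -2.877 4.107 2.216
vertex -2.507 3.056 1.695
endloop
endfacet
facet normal -0.475 0.074 0.877
outer loop
vertex -2.877 4.107 2.216
vertex -3.893 4.484 1.633
vertex -3.708 3.284 1.835
endloop
endfacet
facet normal -0.891 0.431 -0.140
outer loop
vertex -3.893 4.484 1.633
vertex -3.593 4.724 0.465
vertex -4.15 3.665 0.752
endloop
endfacet
facet normal -0.022 0.438 -0.899
outer loop
vertex -3.593 4.724 0.465
vertex -2.392 4.496 0.325
vertex -3.223 3.673 -0.056
endloop
endfacet
facet normal 0.409 -0.909 -0.082
outer loop
vertex -3.294 2.783 0.79
vertex -2.207 3.296 0.527
vertex -2.507 3.056 1.695
endloop
endfacet
facet normal -0.128 -0.913 0.387
outer loop
vertex -3.294 2.783 0.79
vertex -2.507 3.056 1.695
vertex -3.708 3.284 1.835
endloop
endfacet
facet normal -0.718 -0.695 0.049
outer loop
vertex -3.294 2.783 0.79
vertex -3.708 3.284 1.835
vertex -4.15 3.665 0.752
endloop
endfacet
facet normal -0.544 -0.555 -0.629
outer loop
vertex -3.294 2.783 0.79
vertex -4.15 3.665 0.752
vertex -3.223 3.673 -0.056
endloop
endfacet
facet normal 0.153 -0.687 -0.710
outer loop
vertex -3.294 2.783 0.79
vertex -3.223 3.673 -0.056
vertex -2.207 3.296 0.527
endloop
endfacet
facet normal 0.891 -0.431 0.140
outer loop
vertex -2.507 3.056 1.695
vertex -2.207 3.296 0.527
vertex -1.95 4.115 1.408
endloop
endfacet
facet normal 0.022 -0.438 0.899
outer loop
vertex -3.708 3.284 1.835
vertex -2.507 3.056 1.695
vertex -2.877 4.107 2.216
endloop
endfacet
facet normal -0.933 -0.085 0.351
outer loop
vertex -4.15 3.665 0.752
vertex -3.708 3.284 1.835
vertex -3.893 4.484 1.633
endloop
endfacet
facet normal -0.651 0.140 -0.746
outer loop
vertex -3.223 3.673 -0.056
vertex -4.15 3.665 0.752
vertex -3.593 4.724 0.465
endloop
endfacet
facet normal 0.475 -0.074 -0.877
outer loop
vertex -2.207 3.296 0.527
vertex -3.223 3.673 -0.056
vertex -2.392 4.496 0.325
endloop
endfacet
facet normal 0.396 -0.617 -0.680
outer loop
vertex 2.863 3.173 2.637
vertex 2.301 2.827 2.624
vertex 2.385 3.335 2.212
endloop
endfacet
facet normal 0.565 0.747 -0.350
outer loop
vertex 2.863 3.173 2.637
vertex 2.385 3.335 2.212
vertex 2.321 4.019 3.568
endloop
endfacet
facet normal 0.565 0.747 -0.350
outer loop
vertex 2.321 4.019 3.568
vertex 2.385 3.335 2.212
vertex 1.843 4.181 3.143
endloop
endfacet
facet normal -0.395 0.618 0.680
outer loop
vertex 2.321 4.019 3.568
vertex 1.843 4.181 3.143
vertex 1.759 3.673 3.556
endloop
endfacet
facet normal 0.396 -0.617 -0.680
outer loop
vertex 2.385 3.335 2.212
vertex 2.301 2.827 2.624
vertex 1.823 2.989 2.199
endloop
endfacet
facet normal -0.344 0.586 -0.733
outer loop
vertex 2.385 3.335 2.212
vertex 1.823 2.989 2.199
vertex 1.843 4.181 3.143
endloop
endfacet
facet normal -0.344 0.586 -0.733
outer loop
vertex 1.843 4.181 3.143
vertex 1.823 2.989 2.199
vertex 1.281 3.835 3.13
endloop
endfacet
facet normal -0.396 0.618 0.679
outer loop
vertex 1.843 4.181 3.143
vertex 1.281 3.835 3.13
vertex 1.759 3.673 3.556
endloop
endfacet
facet normal 0.395 -0.618 -0.680
outer loop
vertex 1.823 2.989 2.199
vertex 2.301 2.827 2.624
vertex 1.739 2.481 2.612
endloop
endfacet
facet normal -0.910 -0.161 -0.383
outer loop
vertex 1.823 2.989 2.199
vertex 1.739 2.481 2.612
vertex 1.281 3.835 3.13
endloop
endfacet
facet normal -0.910 -0.161 -0.383
outer loop
vertex 1.281 3.835 3.13
vertex 1.739 2.481 2.612
vertex 1.197 3.327 3.543
endloop
endfacet
facet normal -0.396 0.618 0.679
outer loop
vertex 1.281 3.835 3.13
vertex 1.197 3.327 3.543
vertex 1.759 3.673 3.556
endloop
endfacet
facet normal 0.395 -0.618 -0.680
outer loop
vertex 1.739 2.481 2.612
vertex 2.301 2.827 2.624
vertex 2.217 2.319 3.037
endloop
endfacet
facet normal -0.565 -0.747 0.350
outer loop
vertex 1.739 2.481 2.612
vertex 2.217 2.319 3.037
vertex 1.197 3.327 3.543
endloop
endfacet
facet normal -0.565 -0.747 0.350
outer loop
vertex 1.197 3.327 3.543
vertex 2.217 2.319 3.037
vertex 1.675 3.165 3.968
endloop
endfacet
facet normal -0.396 0.617 0.680
outer loop
vertex 1.197 3.327 3.543
vertex 1.675 3.165 3.968
vertex 1.759 3.673 3.556
endloop
endfacet
facet normal 0.396 -0.618 -0.679
outer loop
vertex 2.217 2.319 3.037
vertex 2.301 2.827 2.624
vertex 2.779 2.665 3.05
endloop
endfacet
facet normal 0.344 -0.586 0.733
outer loop
vertex 2.217 2.319 3.037
vertex 2.779 2.665 3.05
vertex 1.675 3.165 3.968
endloop
endfacet
facet normal 0.344 -0.586 0.733
outer loop
vertex 1.675 3.165 3.968
vertex 2.779 2.665 3.05
vertex 2.237 3.511 3.981
endloop
endfacet
facet normal -0.396 0.617 0.680
outer loop
vertex 1.675 3.165 3.968
vertex 2.237 3.511 3.981
vertex 1.759 3.673 3.556
endloop
endfacet
facet normal 0.396 -0.618 -0.679
outer loop
vertex 2.779 2.665 3.05
vertex 2.301 2.827 2.624
vertex 2.863 3.173 2.637
endloop
endfacet
facet normal 0.910 0.161 0.383
outer loop
vertex 2.779 2.665 3.05
vertex 2.863 3.173 2.637
vertex 2.237 3.511 3.981
endloop
endfacet
facet normal 0.910 0.161 0.383
outer loop
vertex 2.237 3.511 3.981
vertex 2.863 3.173 2.637
vertex 2.321 4.019 3.568
endloop
endfacet
facet normal -0.395 0.618 0.680
outer loop
vertex 2.237 3.511 3.981
vertex 2.321 4.019 3.568
vertex 1.759 3.673 3.556
endloop
endfacet

endsolid


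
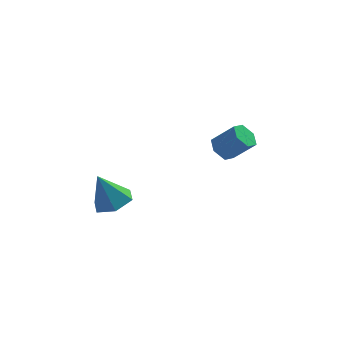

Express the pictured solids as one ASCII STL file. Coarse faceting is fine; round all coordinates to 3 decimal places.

solid 
facet normal -0.652 0.249 -0.716
outer loop
vertex 3.701 3.553 -0.506
vertex 3.306 3.161 -0.283
vertex 3.309 3.729 -0.088
endloop
endfacet
facet normal 0.384 0.923 -0.028
outer loop
vertex 3.701 3.553 -0.506
vertex 3.309 3.729 -0.088
vertex 4.49 3.251 0.36
endloop
endfacet
facet normal 0.383 0.923 -0.026
outer loop
vertex 4.49 3.251 0.36
vertex 3.309 3.729 -0.088
vertex 4.097 3.426 0.779
endloop
endfacet
facet normal 0.652 -0.251 0.716
outer loop
vertex 4.49 3.251 0.36
vertex 4.097 3.426 0.779
vertex 4.094 2.859 0.583
endloop
endfacet
facet normal -0.651 0.250 -0.717
outer loop
vertex 3.309 3.729 -0.088
vertex 3.306 3.161 -0.283
vertex 2.913 3.337 0.135
endloop
endfacet
facet normal -0.375 0.715 0.591
outer loop
vertex 3.309 3.729 -0.088
vertex 2.913 3.337 0.135
vertex 4.097 3.426 0.779
endloop
endfacet
facet normal -0.375 0.714 0.591
outer loop
vertex 4.097 3.426 0.779
vertex 2.913 3.337 0.135
vertex 3.702 3.034 1.002
endloop
endfacet
facet normal 0.652 -0.251 0.715
outer loop
vertex 4.097 3.426 0.779
vertex 3.702 3.034 1.002
vertex 4.094 2.859 0.583
endloop
endfacet
facet normal -0.651 0.250 -0.717
outer loop
vertex 2.913 3.337 0.135
vertex 3.306 3.161 -0.283
vertex 2.91 2.769 -0.06
endloop
endfacet
facet normal -0.759 -0.208 0.618
outer loop
vertex 2.913 3.337 0.135
vertex 2.91 2.769 -0.06
vertex 3.702 3.034 1.002
endloop
endfacet
facet normal -0.758 -0.209 0.618
outer loop
vertex 3.702 3.034 1.002
vertex 2.91 2.769 -0.06
vertex 3.699 2.467 0.806
endloop
endfacet
facet normal 0.652 -0.251 0.715
outer loop
vertex 3.702 3.034 1.002
vertex 3.699 2.467 0.806
vertex 4.094 2.859 0.583
endloop
endfacet
facet normal -0.652 0.251 -0.716
outer loop
vertex 2.91 2.769 -0.06
vertex 3.306 3.161 -0.283
vertex 3.303 2.594 -0.479
endloop
endfacet
facet normal -0.383 -0.923 0.027
outer loop
vertex 2.91 2.769 -0.06
vertex 3.303 2.594 -0.479
vertex 3.699 2.467 0.806
endloop
endfacet
facet normal -0.385 -0.923 0.027
outer loop
vertex 3.699 2.467 0.806
vertex 3.303 2.594 -0.479
vertex 4.091 2.291 0.388
endloop
endfacet
facet normal 0.652 -0.249 0.716
outer loop
vertex 3.699 2.467 0.806
vertex 4.091 2.291 0.388
vertex 4.094 2.859 0.583
endloop
endfacet
facet normal -0.652 0.251 -0.715
outer loop
vertex 3.303 2.594 -0.479
vertex 3.306 3.161 -0.283
vertex 3.698 2.986 -0.702
endloop
endfacet
facet normal 0.375 -0.714 -0.591
outer loop
vertex 3.303 2.594 -0.479
vertex 3.698 2.986 -0.702
vertex 4.091 2.291 0.388
endloop
endfacet
facet normal 0.375 -0.715 -0.591
outer loop
vertex 4.091 2.291 0.388
vertex 3.698 2.986 -0.702
vertex 4.487 2.683 0.165
endloop
endfacet
facet normal 0.651 -0.250 0.717
outer loop
vertex 4.091 2.291 0.388
vertex 4.487 2.683 0.165
vertex 4.094 2.859 0.583
endloop
endfacet
facet normal -0.652 0.251 -0.715
outer loop
vertex 3.698 2.986 -0.702
vertex 3.306 3.161 -0.283
vertex 3.701 3.553 -0.506
endloop
endfacet
facet normal 0.759 0.209 -0.617
outer loop
vertex 3.698 2.986 -0.702
vertex 3.701 3.553 -0.506
vertex 4.487 2.683 0.165
endloop
endfacet
facet normal 0.758 0.208 -0.618
outer loop
vertex 4.487 2.683 0.165
vertex 3.701 3.553 -0.506
vertex 4.49 3.251 0.36
endloop
endfacet
facet normal 0.651 -0.250 0.717
outer loop
vertex 4.487 2.683 0.165
vertex 4.49 3.251 0.36
vertex 4.094 2.859 0.583
endloop
endfacet
facet normal 0.376 -0.094 -0.922
outer loop
vertex -0.298 1.266 -1.288
vertex -0.938 1.662 -1.589
vertex -0.278 2.073 -1.362
endloop
endfacet
facet normal 0.671 0.051 0.740
outer loop
vertex -0.298 1.266 -1.288
vertex -0.278 2.073 -1.362
vertex -1.482 1.798 -0.251
endloop
endfacet
facet normal 0.375 -0.093 -0.922
outer loop
vertex -0.278 2.073 -1.362
vertex -0.938 1.662 -1.589
vertex -0.917 2.468 -1.662
endloop
endfacet
facet normal 0.273 0.822 0.500
outer loop
vertex -0.278 2.073 -1.362
vertex -0.917 2.468 -1.662
vertex -1.482 1.798 -0.251
endloop
endfacet
facet normal 0.375 -0.093 -0.922
outer loop
vertex -0.917 2.468 -1.662
vertex -0.938 1.662 -1.589
vertex -1.578 2.058 -1.889
endloop
endfacet
facet normal -0.560 0.813 0.162
outer loop
vertex -0.917 2.468 -1.662
vertex -1.578 2.058 -1.889
vertex -1.482 1.798 -0.251
endloop
endfacet
facet normal 0.375 -0.093 -0.922
outer loop
vertex -1.578 2.058 -1.889
vertex -0.938 1.662 -1.589
vertex -1.598 1.251 -1.816
endloop
endfacet
facet normal -0.998 0.030 0.063
outer loop
vertex -1.578 2.058 -1.889
vertex -1.598 1.251 -1.816
vertex -1.482 1.798 -0.251
endloop
endfacet
facet normal 0.376 -0.094 -0.922
outer loop
vertex -1.598 1.251 -1.816
vertex -0.938 1.662 -1.589
vertex -0.959 0.856 -1.515
endloop
endfacet
facet normal -0.600 -0.740 0.303
outer loop
vertex -1.598 1.251 -1.816
vertex -0.959 0.856 -1.515
vertex -1.482 1.798 -0.251
endloop
endfacet
facet normal 0.375 -0.094 -0.922
outer loop
vertex -0.959 0.856 -1.515
vertex -0.938 1.662 -1.589
vertex -0.298 1.266 -1.288
endloop
endfacet
facet normal 0.233 -0.731 0.641
outer loop
vertex -0.959 0.856 -1.515
vertex -0.298 1.266 -1.288
vertex -1.482 1.798 -0.251
endloop
endfacet

endsolid


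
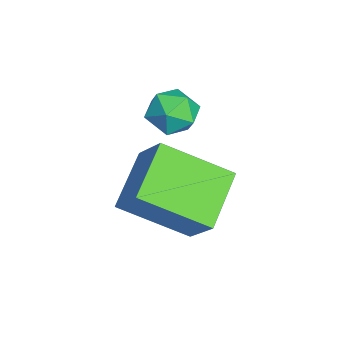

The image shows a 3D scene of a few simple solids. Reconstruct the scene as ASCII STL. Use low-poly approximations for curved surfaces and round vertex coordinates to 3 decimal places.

solid 
facet normal -0.842 0.310 0.441
outer loop
vertex 1.065 1.32 3.055
vertex 1.777 1.829 4.057
vertex 1.191 3.017 2.103
endloop
endfacet
facet normal -0.536 -0.382 -0.753
outer loop
vertex 2.563 2.511 1.383
vertex 1.065 1.32 3.055
vertex 1.191 3.017 2.103
endloop
endfacet
facet normal -0.842 0.310 0.441
outer loop
vertex 1.191 3.017 2.103
vertex 1.777 1.829 4.057
vertex 1.903 3.526 3.104
endloop
endfacet
facet normal 0.065 0.870 -0.488
outer loop
vertex 1.903 3.526 3.104
vertex 2.563 2.511 1.383
vertex 1.191 3.017 2.103
endloop
endfacet
facet normal -0.065 -0.870 0.488
outer loop
vertex 1.065 1.32 3.055
vertex 3.149 1.323 3.337
vertex 1.777 1.829 4.057
endloop
endfacet
facet normal -0.536 -0.383 -0.753
outer loop
vertex 2.437 0.814 2.336
vertex 1.065 1.32 3.055
vertex 2.563 2.511 1.383
endloop
endfacet
facet normal -0.065 -0.870 0.489
outer loop
vertex 2.437 0.814 2.336
vertex 3.149 1.323 3.337
vertex 1.065 1.32 3.055
endloop
endfacet
facet normal 0.536 0.383 0.752
outer loop
vertex 1.777 1.829 4.057
vertex 3.149 1.323 3.337
vertex 1.903 3.526 3.104
endloop
endfacet
facet normal 0.065 0.870 -0.488
outer loop
vertex 3.275 3.02 2.385
vertex 2.563 2.511 1.383
vertex 1.903 3.526 3.104
endloop
endfacet
facet normal 0.536 0.383 0.753
outer loop
vertex 1.903 3.526 3.104
vertex 3.149 1.323 3.337
vertex 3.275 3.02 2.385
endloop
endfacet
facet normal 0.842 -0.310 -0.441
outer loop
vertex 3.275 3.02 2.385
vertex 2.437 0.814 2.336
vertex 2.563 2.511 1.383
endloop
endfacet
facet normal 0.842 -0.310 -0.441
outer loop
vertex 3.149 1.323 3.337
vertex 2.437 0.814 2.336
vertex 3.275 3.02 2.385
endloop
endfacet
facet normal -0.840 0.542 0.009
outer loop
vertex -0.555 2.187 3.32
vertex -0.554 2.176 4.045
vertex -0.214 2.709 3.69
endloop
endfacet
facet normal -0.447 0.693 -0.566
outer loop
vertex -0.555 2.187 3.32
vertex -0.214 2.709 3.69
vertex 0.094 2.424 3.098
endloop
endfacet
facet normal -0.351 0.087 -0.932
outer loop
vertex -0.555 2.187 3.32
vertex 0.094 2.424 3.098
vertex -0.056 1.714 3.088
endloop
endfacet
facet normal -0.685 -0.437 -0.583
outer loop
vertex -0.555 2.187 3.32
vertex -0.056 1.714 3.088
vertex -0.456 1.561 3.673
endloop
endfacet
facet normal -0.988 -0.157 -0.001
outer loop
vertex -0.555 2.187 3.32
vertex -0.456 1.561 3.673
vertex -0.554 2.176 4.045
endloop
endfacet
facet normal 0.193 0.920 -0.342
outer loop
vertex 0.094 2.424 3.098
vertex -0.214 2.709 3.69
vertex 0.496 2.559 3.687
endloop
endfacet
facet normal -0.444 0.675 0.588
outer loop
vertex -0.214 2.709 3.69
vertex -0.554 2.176 4.045
vertex 0.096 2.406 4.272
endloop
endfacet
facet normal -0.684 -0.454 0.571
outer loop
vertex -0.554 2.176 4.045
vertex -0.456 1.561 3.673
vertex -0.054 1.696 4.262
endloop
endfacet
facet normal -0.194 -0.909 -0.370
outer loop
vertex -0.456 1.561 3.673
vertex -0.056 1.714 3.088
vertex 0.254 1.411 3.67
endloop
endfacet
facet normal 0.348 -0.060 -0.936
outer loop
vertex -0.056 1.714 3.088
vertex 0.094 2.424 3.098
vertex 0.594 1.944 3.315
endloop
endfacet
facet normal 0.685 0.437 0.583
outer loop
vertex 0.595 1.933 4.04
vertex 0.496 2.559 3.687
vertex 0.096 2.406 4.272
endloop
endfacet
facet normal 0.351 -0.087 0.932
outer loop
vertex 0.595 1.933 4.04
vertex 0.096 2.406 4.272
vertex -0.054 1.696 4.262
endloop
endfacet
facet normal 0.447 -0.693 0.566
outer loop
vertex 0.595 1.933 4.04
vertex -0.054 1.696 4.262
vertex 0.254 1.411 3.67
endloop
endfacet
facet normal 0.840 -0.542 -0.009
outer loop
vertex 0.595 1.933 4.04
vertex 0.254 1.411 3.67
vertex 0.594 1.944 3.315
endloop
endfacet
facet normal 0.988 0.157 0.001
outer loop
vertex 0.595 1.933 4.04
vertex 0.594 1.944 3.315
vertex 0.496 2.559 3.687
endloop
endfacet
facet normal 0.194 0.909 0.370
outer loop
vertex 0.096 2.406 4.272
vertex 0.496 2.559 3.687
vertex -0.214 2.709 3.69
endloop
endfacet
facet normal -0.348 0.060 0.936
outer loop
vertex -0.054 1.696 4.262
vertex 0.096 2.406 4.272
vertex -0.554 2.176 4.045
endloop
endfacet
facet normal -0.193 -0.920 0.342
outer loop
vertex 0.254 1.411 3.67
vertex -0.054 1.696 4.262
vertex -0.456 1.561 3.673
endloop
endfacet
facet normal 0.444 -0.675 -0.588
outer loop
vertex 0.594 1.944 3.315
vertex 0.254 1.411 3.67
vertex -0.056 1.714 3.088
endloop
endfacet
facet normal 0.684 0.454 -0.571
outer loop
vertex 0.496 2.559 3.687
vertex 0.594 1.944 3.315
vertex 0.094 2.424 3.098
endloop
endfacet

endsolid


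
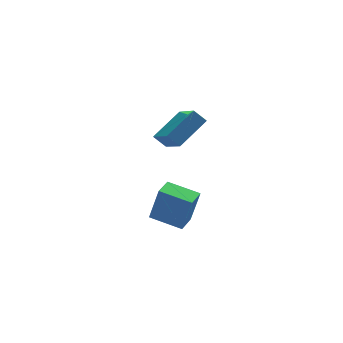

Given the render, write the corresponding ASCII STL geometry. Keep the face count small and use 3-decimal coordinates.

solid 
facet normal -0.786 -0.386 -0.482
outer loop
vertex 1.546 -3.977 1.912
vertex 0.976 -3.614 2.551
vertex 1.381 -2.172 0.737
endloop
endfacet
facet normal 0.613 -0.391 -0.687
outer loop
vertex 3.064 -1.346 1.769
vertex 1.546 -3.977 1.912
vertex 1.381 -2.172 0.737
endloop
endfacet
facet normal -0.786 -0.386 -0.482
outer loop
vertex 1.381 -2.172 0.737
vertex 0.976 -3.614 2.551
vertex 0.811 -1.809 1.376
endloop
endfacet
facet normal -0.077 0.836 -0.543
outer loop
vertex 0.811 -1.809 1.376
vertex 3.064 -1.346 1.769
vertex 1.381 -2.172 0.737
endloop
endfacet
facet normal 0.077 -0.836 0.543
outer loop
vertex 1.546 -3.977 1.912
vertex 2.659 -2.788 3.583
vertex 0.976 -3.614 2.551
endloop
endfacet
facet normal 0.613 -0.391 -0.687
outer loop
vertex 3.229 -3.151 2.944
vertex 1.546 -3.977 1.912
vertex 3.064 -1.346 1.769
endloop
endfacet
facet normal 0.077 -0.836 0.543
outer loop
vertex 3.229 -3.151 2.944
vertex 2.659 -2.788 3.583
vertex 1.546 -3.977 1.912
endloop
endfacet
facet normal -0.613 0.391 0.687
outer loop
vertex 0.976 -3.614 2.551
vertex 2.659 -2.788 3.583
vertex 0.811 -1.809 1.376
endloop
endfacet
facet normal -0.077 0.836 -0.543
outer loop
vertex 2.494 -0.983 2.408
vertex 3.064 -1.346 1.769
vertex 0.811 -1.809 1.376
endloop
endfacet
facet normal -0.613 0.391 0.687
outer loop
vertex 0.811 -1.809 1.376
vertex 2.659 -2.788 3.583
vertex 2.494 -0.983 2.408
endloop
endfacet
facet normal 0.786 0.386 0.482
outer loop
vertex 2.494 -0.983 2.408
vertex 3.229 -3.151 2.944
vertex 3.064 -1.346 1.769
endloop
endfacet
facet normal 0.786 0.386 0.482
outer loop
vertex 2.659 -2.788 3.583
vertex 3.229 -3.151 2.944
vertex 2.494 -0.983 2.408
endloop
endfacet
facet normal -0.623 -0.776 0.101
outer loop
vertex 2.315 -3.6 -2.864
vertex 0.904 -2.413 -2.45
vertex 1.825 -3.472 -4.902
endloop
endfacet
facet normal 0.747 -0.628 -0.219
outer loop
vertex 2.616 -2.487 -5.03
vertex 2.315 -3.6 -2.864
vertex 1.825 -3.472 -4.902
endloop
endfacet
facet normal -0.623 -0.776 0.101
outer loop
vertex 1.825 -3.472 -4.902
vertex 0.904 -2.413 -2.45
vertex 0.414 -2.285 -4.488
endloop
endfacet
facet normal -0.233 0.061 -0.970
outer loop
vertex 0.414 -2.285 -4.488
vertex 2.616 -2.487 -5.03
vertex 1.825 -3.472 -4.902
endloop
endfacet
facet normal 0.233 -0.061 0.970
outer loop
vertex 2.315 -3.6 -2.864
vertex 1.695 -1.428 -2.578
vertex 0.904 -2.413 -2.45
endloop
endfacet
facet normal 0.747 -0.628 -0.219
outer loop
vertex 3.106 -2.615 -2.992
vertex 2.315 -3.6 -2.864
vertex 2.616 -2.487 -5.03
endloop
endfacet
facet normal 0.233 -0.061 0.970
outer loop
vertex 3.106 -2.615 -2.992
vertex 1.695 -1.428 -2.578
vertex 2.315 -3.6 -2.864
endloop
endfacet
facet normal -0.747 0.628 0.219
outer loop
vertex 0.904 -2.413 -2.45
vertex 1.695 -1.428 -2.578
vertex 0.414 -2.285 -4.488
endloop
endfacet
facet normal -0.233 0.061 -0.970
outer loop
vertex 1.205 -1.3 -4.616
vertex 2.616 -2.487 -5.03
vertex 0.414 -2.285 -4.488
endloop
endfacet
facet normal -0.747 0.628 0.219
outer loop
vertex 0.414 -2.285 -4.488
vertex 1.695 -1.428 -2.578
vertex 1.205 -1.3 -4.616
endloop
endfacet
facet normal 0.623 0.776 -0.101
outer loop
vertex 1.205 -1.3 -4.616
vertex 3.106 -2.615 -2.992
vertex 2.616 -2.487 -5.03
endloop
endfacet
facet normal 0.623 0.776 -0.101
outer loop
vertex 1.695 -1.428 -2.578
vertex 3.106 -2.615 -2.992
vertex 1.205 -1.3 -4.616
endloop
endfacet

endsolid


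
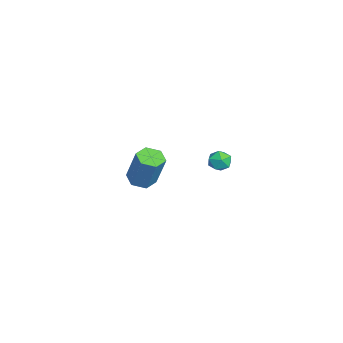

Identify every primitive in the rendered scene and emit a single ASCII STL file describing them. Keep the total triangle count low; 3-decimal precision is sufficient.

solid 
facet normal -0.379 0.473 0.795
outer loop
vertex 3.315 2.305 1.025
vertex 3.767 2.016 1.412
vertex 3.899 2.599 1.128
endloop
endfacet
facet normal -0.469 0.860 0.204
outer loop
vertex 3.315 2.305 1.025
vertex 3.899 2.599 1.128
vertex 3.632 2.597 0.522
endloop
endfacet
facet normal -0.844 0.469 -0.260
outer loop
vertex 3.315 2.305 1.025
vertex 3.632 2.597 0.522
vertex 3.335 2.012 0.431
endloop
endfacet
facet normal -0.986 -0.160 0.046
outer loop
vertex 3.315 2.305 1.025
vertex 3.335 2.012 0.431
vertex 3.419 1.652 0.981
endloop
endfacet
facet normal -0.699 -0.158 0.698
outer loop
vertex 3.315 2.305 1.025
vertex 3.419 1.652 0.981
vertex 3.767 2.016 1.412
endloop
endfacet
facet normal 0.174 0.981 -0.080
outer loop
vertex 3.632 2.597 0.522
vertex 3.899 2.599 1.128
vertex 4.281 2.488 0.599
endloop
endfacet
facet normal 0.320 0.355 0.878
outer loop
vertex 3.899 2.599 1.128
vertex 3.767 2.016 1.412
vertex 4.365 2.128 1.149
endloop
endfacet
facet normal -0.197 -0.665 0.721
outer loop
vertex 3.767 2.016 1.412
vertex 3.419 1.652 0.981
vertex 4.068 1.543 1.058
endloop
endfacet
facet normal -0.662 -0.670 -0.337
outer loop
vertex 3.419 1.652 0.981
vertex 3.335 2.012 0.431
vertex 3.801 1.541 0.452
endloop
endfacet
facet normal -0.431 0.348 -0.832
outer loop
vertex 3.335 2.012 0.431
vertex 3.632 2.597 0.522
vertex 3.933 2.124 0.168
endloop
endfacet
facet normal 0.986 0.160 -0.046
outer loop
vertex 4.385 1.835 0.555
vertex 4.281 2.488 0.599
vertex 4.365 2.128 1.149
endloop
endfacet
facet normal 0.844 -0.469 0.260
outer loop
vertex 4.385 1.835 0.555
vertex 4.365 2.128 1.149
vertex 4.068 1.543 1.058
endloop
endfacet
facet normal 0.469 -0.860 -0.204
outer loop
vertex 4.385 1.835 0.555
vertex 4.068 1.543 1.058
vertex 3.801 1.541 0.452
endloop
endfacet
facet normal 0.379 -0.473 -0.795
outer loop
vertex 4.385 1.835 0.555
vertex 3.801 1.541 0.452
vertex 3.933 2.124 0.168
endloop
endfacet
facet normal 0.699 0.158 -0.698
outer loop
vertex 4.385 1.835 0.555
vertex 3.933 2.124 0.168
vertex 4.281 2.488 0.599
endloop
endfacet
facet normal 0.662 0.670 0.337
outer loop
vertex 4.365 2.128 1.149
vertex 4.281 2.488 0.599
vertex 3.899 2.599 1.128
endloop
endfacet
facet normal 0.431 -0.348 0.832
outer loop
vertex 4.068 1.543 1.058
vertex 4.365 2.128 1.149
vertex 3.767 2.016 1.412
endloop
endfacet
facet normal -0.174 -0.981 0.080
outer loop
vertex 3.801 1.541 0.452
vertex 4.068 1.543 1.058
vertex 3.419 1.652 0.981
endloop
endfacet
facet normal -0.320 -0.355 -0.878
outer loop
vertex 3.933 2.124 0.168
vertex 3.801 1.541 0.452
vertex 3.335 2.012 0.431
endloop
endfacet
facet normal 0.197 0.665 -0.721
outer loop
vertex 4.281 2.488 0.599
vertex 3.933 2.124 0.168
vertex 3.632 2.597 0.522
endloop
endfacet
facet normal -0.281 -0.233 -0.931
outer loop
vertex -2.447 -1.278 -5.285
vertex -3.164 -1.531 -5.005
vertex -3.066 -0.759 -5.228
endloop
endfacet
facet normal 0.580 0.731 -0.358
outer loop
vertex -2.447 -1.278 -5.285
vertex -3.066 -0.759 -5.228
vertex -1.839 -0.776 -3.275
endloop
endfacet
facet normal 0.581 0.731 -0.358
outer loop
vertex -1.839 -0.776 -3.275
vertex -3.066 -0.759 -5.228
vertex -2.458 -0.256 -3.217
endloop
endfacet
facet normal 0.282 0.232 0.931
outer loop
vertex -1.839 -0.776 -3.275
vertex -2.458 -0.256 -3.217
vertex -2.556 -1.029 -2.995
endloop
endfacet
facet normal -0.282 -0.233 -0.931
outer loop
vertex -3.066 -0.759 -5.228
vertex -3.164 -1.531 -5.005
vertex -3.783 -1.011 -4.948
endloop
endfacet
facet normal -0.370 0.921 -0.119
outer loop
vertex -3.066 -0.759 -5.228
vertex -3.783 -1.011 -4.948
vertex -2.458 -0.256 -3.217
endloop
endfacet
facet normal -0.371 0.921 -0.117
outer loop
vertex -2.458 -0.256 -3.217
vertex -3.783 -1.011 -4.948
vertex -3.174 -0.509 -2.937
endloop
endfacet
facet normal 0.282 0.232 0.931
outer loop
vertex -2.458 -0.256 -3.217
vertex -3.174 -0.509 -2.937
vertex -2.556 -1.029 -2.995
endloop
endfacet
facet normal -0.281 -0.233 -0.931
outer loop
vertex -3.783 -1.011 -4.948
vertex -3.164 -1.531 -5.005
vertex -3.881 -1.784 -4.725
endloop
endfacet
facet normal -0.952 0.190 0.241
outer loop
vertex -3.783 -1.011 -4.948
vertex -3.881 -1.784 -4.725
vertex -3.174 -0.509 -2.937
endloop
endfacet
facet normal -0.952 0.191 0.240
outer loop
vertex -3.174 -0.509 -2.937
vertex -3.881 -1.784 -4.725
vertex -3.273 -1.282 -2.715
endloop
endfacet
facet normal 0.282 0.231 0.931
outer loop
vertex -3.174 -0.509 -2.937
vertex -3.273 -1.282 -2.715
vertex -2.556 -1.029 -2.995
endloop
endfacet
facet normal -0.282 -0.232 -0.931
outer loop
vertex -3.881 -1.784 -4.725
vertex -3.164 -1.531 -5.005
vertex -3.262 -2.304 -4.783
endloop
endfacet
facet normal -0.581 -0.731 0.358
outer loop
vertex -3.881 -1.784 -4.725
vertex -3.262 -2.304 -4.783
vertex -3.273 -1.282 -2.715
endloop
endfacet
facet normal -0.580 -0.731 0.358
outer loop
vertex -3.273 -1.282 -2.715
vertex -3.262 -2.304 -4.783
vertex -2.654 -1.801 -2.772
endloop
endfacet
facet normal 0.281 0.233 0.931
outer loop
vertex -3.273 -1.282 -2.715
vertex -2.654 -1.801 -2.772
vertex -2.556 -1.029 -2.995
endloop
endfacet
facet normal -0.282 -0.232 -0.931
outer loop
vertex -3.262 -2.304 -4.783
vertex -3.164 -1.531 -5.005
vertex -2.546 -2.051 -5.063
endloop
endfacet
facet normal 0.372 -0.921 0.118
outer loop
vertex -3.262 -2.304 -4.783
vertex -2.546 -2.051 -5.063
vertex -2.654 -1.801 -2.772
endloop
endfacet
facet normal 0.370 -0.922 0.118
outer loop
vertex -2.654 -1.801 -2.772
vertex -2.546 -2.051 -5.063
vertex -1.937 -1.549 -3.052
endloop
endfacet
facet normal 0.282 0.233 0.931
outer loop
vertex -2.654 -1.801 -2.772
vertex -1.937 -1.549 -3.052
vertex -2.556 -1.029 -2.995
endloop
endfacet
facet normal -0.282 -0.231 -0.931
outer loop
vertex -2.546 -2.051 -5.063
vertex -3.164 -1.531 -5.005
vertex -2.447 -1.278 -5.285
endloop
endfacet
facet normal 0.952 -0.191 -0.241
outer loop
vertex -2.546 -2.051 -5.063
vertex -2.447 -1.278 -5.285
vertex -1.937 -1.549 -3.052
endloop
endfacet
facet normal 0.952 -0.190 -0.240
outer loop
vertex -1.937 -1.549 -3.052
vertex -2.447 -1.278 -5.285
vertex -1.839 -0.776 -3.275
endloop
endfacet
facet normal 0.281 0.233 0.931
outer loop
vertex -1.937 -1.549 -3.052
vertex -1.839 -0.776 -3.275
vertex -2.556 -1.029 -2.995
endloop
endfacet

endsolid


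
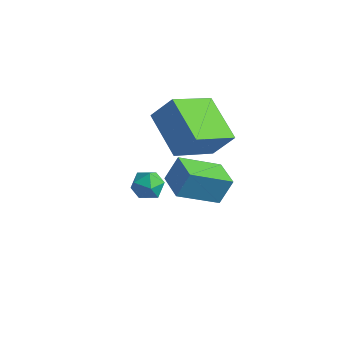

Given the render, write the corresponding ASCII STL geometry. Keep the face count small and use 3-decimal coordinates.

solid 
facet normal -0.532 -0.314 -0.786
outer loop
vertex 2.445 0.224 1.246
vertex 0.855 1.007 2.009
vertex 2.837 1.949 0.292
endloop
endfacet
facet normal 0.824 -0.406 -0.395
outer loop
vertex 3.485 2.333 1.251
vertex 2.445 0.224 1.246
vertex 2.837 1.949 0.292
endloop
endfacet
facet normal -0.532 -0.315 -0.786
outer loop
vertex 2.837 1.949 0.292
vertex 0.855 1.007 2.009
vertex 1.246 2.732 1.054
endloop
endfacet
facet normal 0.195 0.858 -0.475
outer loop
vertex 1.246 2.732 1.054
vertex 3.485 2.333 1.251
vertex 2.837 1.949 0.292
endloop
endfacet
facet normal -0.195 -0.858 0.475
outer loop
vertex 2.445 0.224 1.246
vertex 1.503 1.391 2.968
vertex 0.855 1.007 2.009
endloop
endfacet
facet normal 0.824 -0.406 -0.395
outer loop
vertex 3.094 0.608 2.206
vertex 2.445 0.224 1.246
vertex 3.485 2.333 1.251
endloop
endfacet
facet normal -0.195 -0.858 0.475
outer loop
vertex 3.094 0.608 2.206
vertex 1.503 1.391 2.968
vertex 2.445 0.224 1.246
endloop
endfacet
facet normal -0.824 0.405 0.395
outer loop
vertex 0.855 1.007 2.009
vertex 1.503 1.391 2.968
vertex 1.246 2.732 1.054
endloop
endfacet
facet normal 0.195 0.858 -0.475
outer loop
vertex 1.895 3.116 2.014
vertex 3.485 2.333 1.251
vertex 1.246 2.732 1.054
endloop
endfacet
facet normal -0.824 0.406 0.395
outer loop
vertex 1.246 2.732 1.054
vertex 1.503 1.391 2.968
vertex 1.895 3.116 2.014
endloop
endfacet
facet normal 0.532 0.315 0.786
outer loop
vertex 1.895 3.116 2.014
vertex 3.094 0.608 2.206
vertex 3.485 2.333 1.251
endloop
endfacet
facet normal 0.531 0.314 0.787
outer loop
vertex 1.503 1.391 2.968
vertex 3.094 0.608 2.206
vertex 1.895 3.116 2.014
endloop
endfacet
facet normal -0.513 -0.711 0.480
outer loop
vertex 2.263 1.394 -0.831
vertex 1.246 2.06 -0.932
vertex 2.035 0.898 -1.809
endloop
endfacet
facet normal 0.834 -0.546 0.082
outer loop
vertex 2.974 2.2 -2.688
vertex 2.263 1.394 -0.831
vertex 2.035 0.898 -1.809
endloop
endfacet
facet normal -0.513 -0.711 0.480
outer loop
vertex 2.035 0.898 -1.809
vertex 1.246 2.06 -0.932
vertex 1.018 1.564 -1.91
endloop
endfacet
facet normal -0.203 -0.443 -0.873
outer loop
vertex 1.018 1.564 -1.91
vertex 2.974 2.2 -2.688
vertex 2.035 0.898 -1.809
endloop
endfacet
facet normal 0.203 0.443 0.873
outer loop
vertex 2.263 1.394 -0.831
vertex 2.185 3.362 -1.811
vertex 1.246 2.06 -0.932
endloop
endfacet
facet normal 0.834 -0.546 0.082
outer loop
vertex 3.202 2.696 -1.71
vertex 2.263 1.394 -0.831
vertex 2.974 2.2 -2.688
endloop
endfacet
facet normal 0.203 0.443 0.873
outer loop
vertex 3.202 2.696 -1.71
vertex 2.185 3.362 -1.811
vertex 2.263 1.394 -0.831
endloop
endfacet
facet normal -0.834 0.546 -0.082
outer loop
vertex 1.246 2.06 -0.932
vertex 2.185 3.362 -1.811
vertex 1.018 1.564 -1.91
endloop
endfacet
facet normal -0.203 -0.443 -0.873
outer loop
vertex 1.957 2.866 -2.789
vertex 2.974 2.2 -2.688
vertex 1.018 1.564 -1.91
endloop
endfacet
facet normal -0.834 0.546 -0.082
outer loop
vertex 1.018 1.564 -1.91
vertex 2.185 3.362 -1.811
vertex 1.957 2.866 -2.789
endloop
endfacet
facet normal 0.513 0.711 -0.480
outer loop
vertex 1.957 2.866 -2.789
vertex 3.202 2.696 -1.71
vertex 2.974 2.2 -2.688
endloop
endfacet
facet normal 0.513 0.711 -0.480
outer loop
vertex 2.185 3.362 -1.811
vertex 3.202 2.696 -1.71
vertex 1.957 2.866 -2.789
endloop
endfacet
facet normal -0.979 0.121 -0.165
outer loop
vertex 2.149 -1.017 0.613
vertex 2.056 -1.645 0.704
vertex 2.022 -1.241 1.201
endloop
endfacet
facet normal -0.694 0.710 0.120
outer loop
vertex 2.149 -1.017 0.613
vertex 2.022 -1.241 1.201
vertex 2.47 -0.789 1.12
endloop
endfacet
facet normal -0.171 0.935 -0.312
outer loop
vertex 2.149 -1.017 0.613
vertex 2.47 -0.789 1.12
vertex 2.781 -0.915 0.573
endloop
endfacet
facet normal -0.133 0.484 -0.865
outer loop
vertex 2.149 -1.017 0.613
vertex 2.781 -0.915 0.573
vertex 2.525 -1.444 0.316
endloop
endfacet
facet normal -0.633 -0.019 -0.774
outer loop
vertex 2.149 -1.017 0.613
vertex 2.525 -1.444 0.316
vertex 2.056 -1.645 0.704
endloop
endfacet
facet normal -0.402 0.532 0.745
outer loop
vertex 2.47 -0.789 1.12
vertex 2.022 -1.241 1.201
vertex 2.575 -1.276 1.524
endloop
endfacet
facet normal -0.862 -0.421 0.283
outer loop
vertex 2.022 -1.241 1.201
vertex 2.056 -1.645 0.704
vertex 2.319 -1.805 1.267
endloop
endfacet
facet normal -0.303 -0.646 -0.701
outer loop
vertex 2.056 -1.645 0.704
vertex 2.525 -1.444 0.316
vertex 2.63 -1.931 0.72
endloop
endfacet
facet normal 0.505 0.167 -0.847
outer loop
vertex 2.525 -1.444 0.316
vertex 2.781 -0.915 0.573
vertex 3.078 -1.479 0.639
endloop
endfacet
facet normal 0.444 0.895 0.047
outer loop
vertex 2.781 -0.915 0.573
vertex 2.47 -0.789 1.12
vertex 3.044 -1.075 1.136
endloop
endfacet
facet normal 0.133 -0.484 0.865
outer loop
vertex 2.951 -1.703 1.227
vertex 2.575 -1.276 1.524
vertex 2.319 -1.805 1.267
endloop
endfacet
facet normal 0.171 -0.935 0.312
outer loop
vertex 2.951 -1.703 1.227
vertex 2.319 -1.805 1.267
vertex 2.63 -1.931 0.72
endloop
endfacet
facet normal 0.694 -0.710 -0.120
outer loop
vertex 2.951 -1.703 1.227
vertex 2.63 -1.931 0.72
vertex 3.078 -1.479 0.639
endloop
endfacet
facet normal 0.979 -0.121 0.165
outer loop
vertex 2.951 -1.703 1.227
vertex 3.078 -1.479 0.639
vertex 3.044 -1.075 1.136
endloop
endfacet
facet normal 0.633 0.019 0.774
outer loop
vertex 2.951 -1.703 1.227
vertex 3.044 -1.075 1.136
vertex 2.575 -1.276 1.524
endloop
endfacet
facet normal -0.505 -0.167 0.847
outer loop
vertex 2.319 -1.805 1.267
vertex 2.575 -1.276 1.524
vertex 2.022 -1.241 1.201
endloop
endfacet
facet normal -0.444 -0.895 -0.047
outer loop
vertex 2.63 -1.931 0.72
vertex 2.319 -1.805 1.267
vertex 2.056 -1.645 0.704
endloop
endfacet
facet normal 0.402 -0.532 -0.745
outer loop
vertex 3.078 -1.479 0.639
vertex 2.63 -1.931 0.72
vertex 2.525 -1.444 0.316
endloop
endfacet
facet normal 0.862 0.421 -0.283
outer loop
vertex 3.044 -1.075 1.136
vertex 3.078 -1.479 0.639
vertex 2.781 -0.915 0.573
endloop
endfacet
facet normal 0.303 0.646 0.701
outer loop
vertex 2.575 -1.276 1.524
vertex 3.044 -1.075 1.136
vertex 2.47 -0.789 1.12
endloop
endfacet

endsolid
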